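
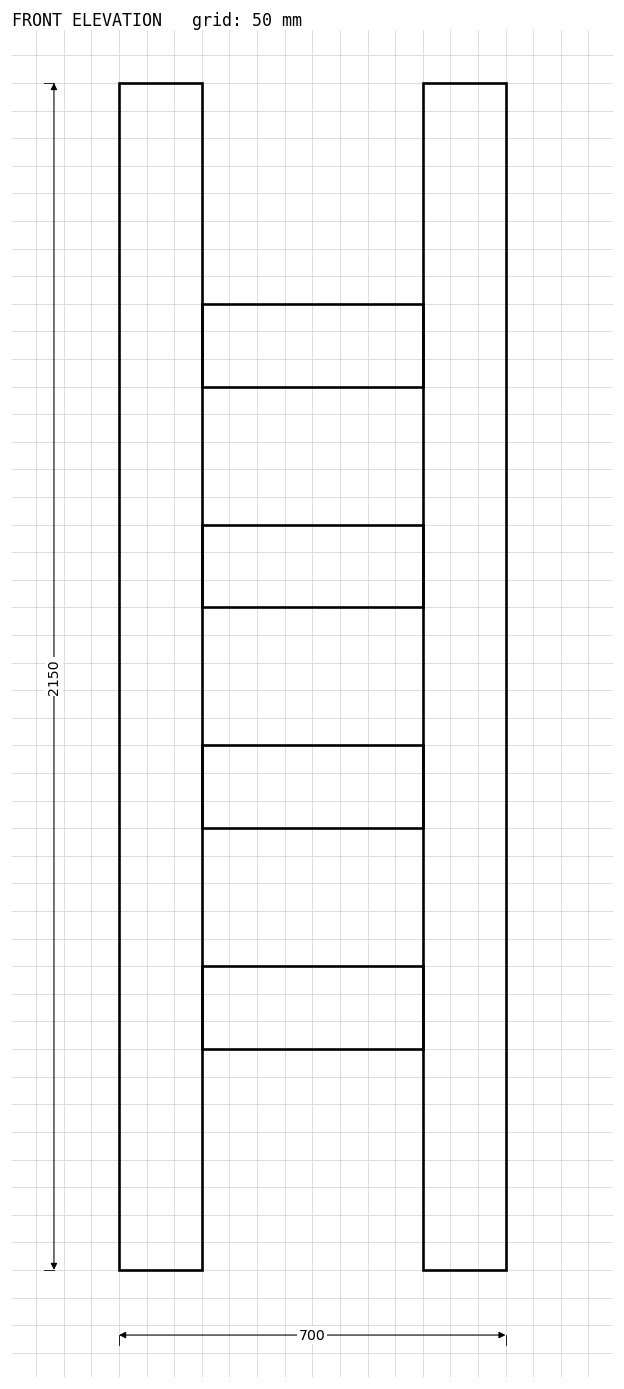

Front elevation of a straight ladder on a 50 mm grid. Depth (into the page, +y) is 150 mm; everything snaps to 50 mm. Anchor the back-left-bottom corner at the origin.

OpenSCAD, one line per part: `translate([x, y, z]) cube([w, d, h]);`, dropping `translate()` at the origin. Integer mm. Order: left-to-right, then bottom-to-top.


cube([150, 150, 2150]);
translate([150, 0, 400]) cube([400, 150, 150]);
translate([150, 0, 800]) cube([400, 150, 150]);
translate([150, 0, 1200]) cube([400, 150, 150]);
translate([150, 0, 1600]) cube([400, 150, 150]);
translate([550, 0, 0]) cube([150, 150, 2150]);


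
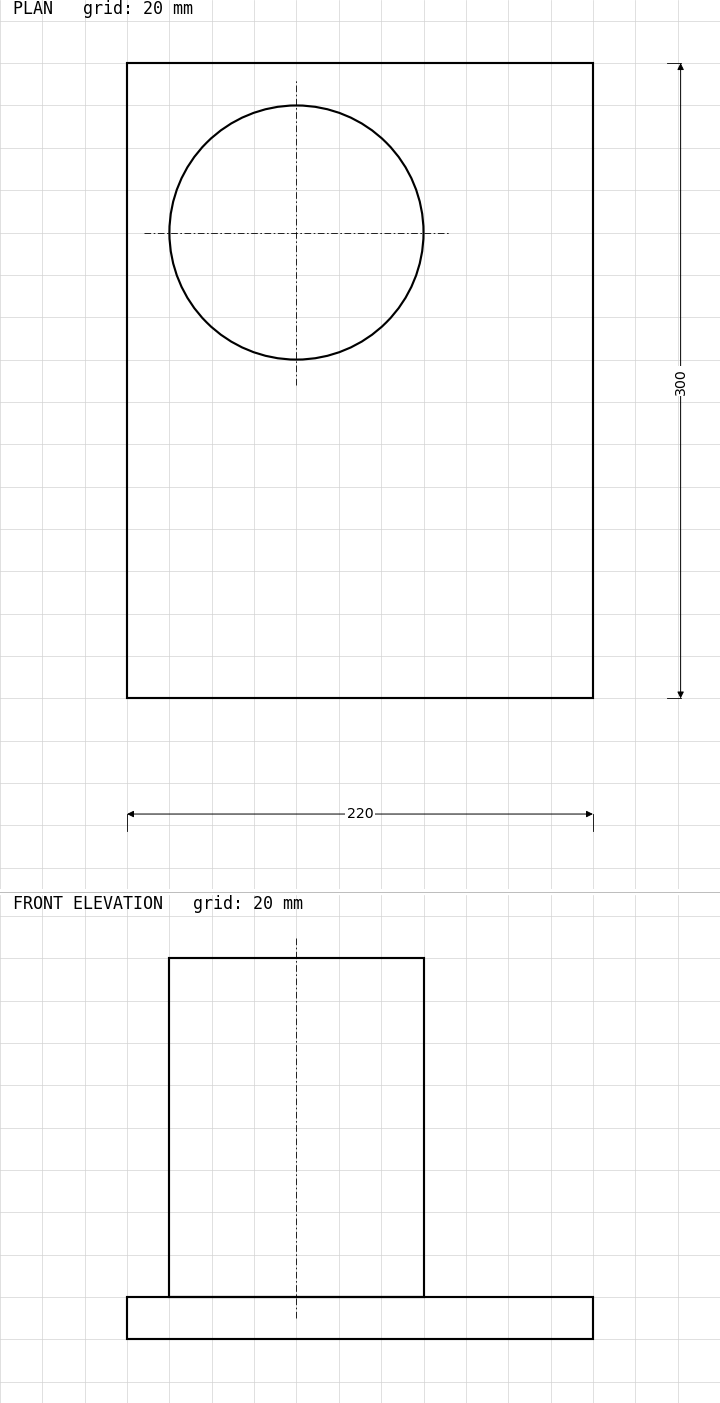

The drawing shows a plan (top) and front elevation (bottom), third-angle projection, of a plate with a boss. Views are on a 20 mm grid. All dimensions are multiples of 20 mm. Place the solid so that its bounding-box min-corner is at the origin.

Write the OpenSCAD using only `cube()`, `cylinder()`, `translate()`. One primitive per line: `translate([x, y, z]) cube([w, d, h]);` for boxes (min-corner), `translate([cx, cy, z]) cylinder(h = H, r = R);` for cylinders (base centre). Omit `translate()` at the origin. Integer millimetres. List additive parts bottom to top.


cube([220, 300, 20]);
translate([80, 220, 20]) cylinder(h = 160, r = 60);


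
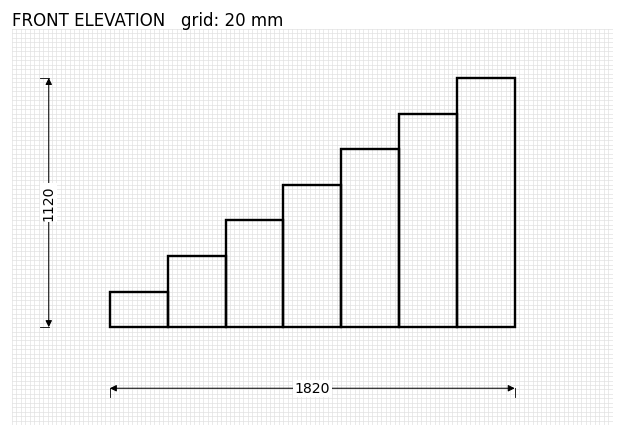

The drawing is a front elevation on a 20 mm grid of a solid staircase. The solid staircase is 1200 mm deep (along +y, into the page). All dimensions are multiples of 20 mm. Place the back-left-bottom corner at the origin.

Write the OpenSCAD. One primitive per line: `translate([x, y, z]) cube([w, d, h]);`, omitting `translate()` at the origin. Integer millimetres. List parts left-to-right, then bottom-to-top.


cube([260, 1200, 160]);
translate([260, 0, 0]) cube([260, 1200, 320]);
translate([520, 0, 0]) cube([260, 1200, 480]);
translate([780, 0, 0]) cube([260, 1200, 640]);
translate([1040, 0, 0]) cube([260, 1200, 800]);
translate([1300, 0, 0]) cube([260, 1200, 960]);
translate([1560, 0, 0]) cube([260, 1200, 1120]);


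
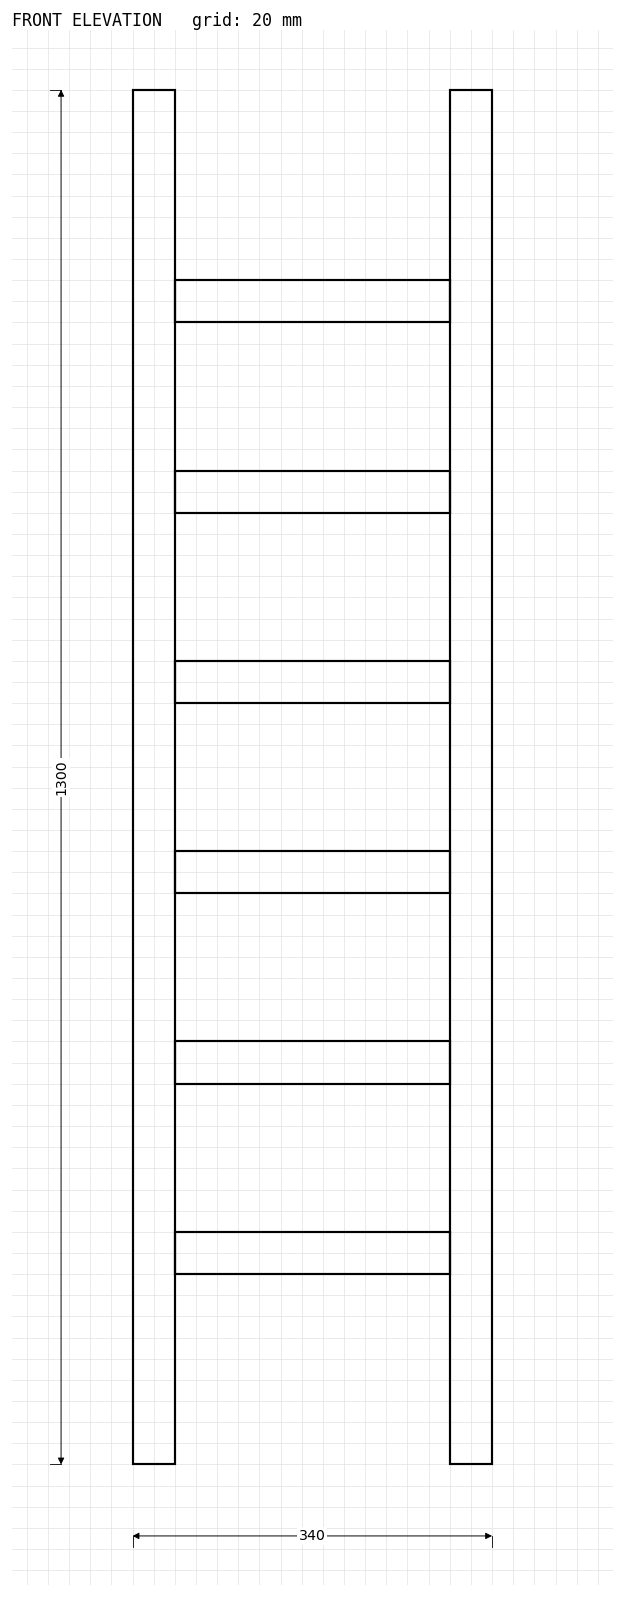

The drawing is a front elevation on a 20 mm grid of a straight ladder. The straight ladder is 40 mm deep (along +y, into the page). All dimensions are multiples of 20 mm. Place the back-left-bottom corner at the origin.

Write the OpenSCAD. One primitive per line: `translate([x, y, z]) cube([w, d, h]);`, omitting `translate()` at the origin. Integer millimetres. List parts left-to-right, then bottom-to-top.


cube([40, 40, 1300]);
translate([40, 0, 180]) cube([260, 40, 40]);
translate([40, 0, 360]) cube([260, 40, 40]);
translate([40, 0, 540]) cube([260, 40, 40]);
translate([40, 0, 720]) cube([260, 40, 40]);
translate([40, 0, 900]) cube([260, 40, 40]);
translate([40, 0, 1080]) cube([260, 40, 40]);
translate([300, 0, 0]) cube([40, 40, 1300]);


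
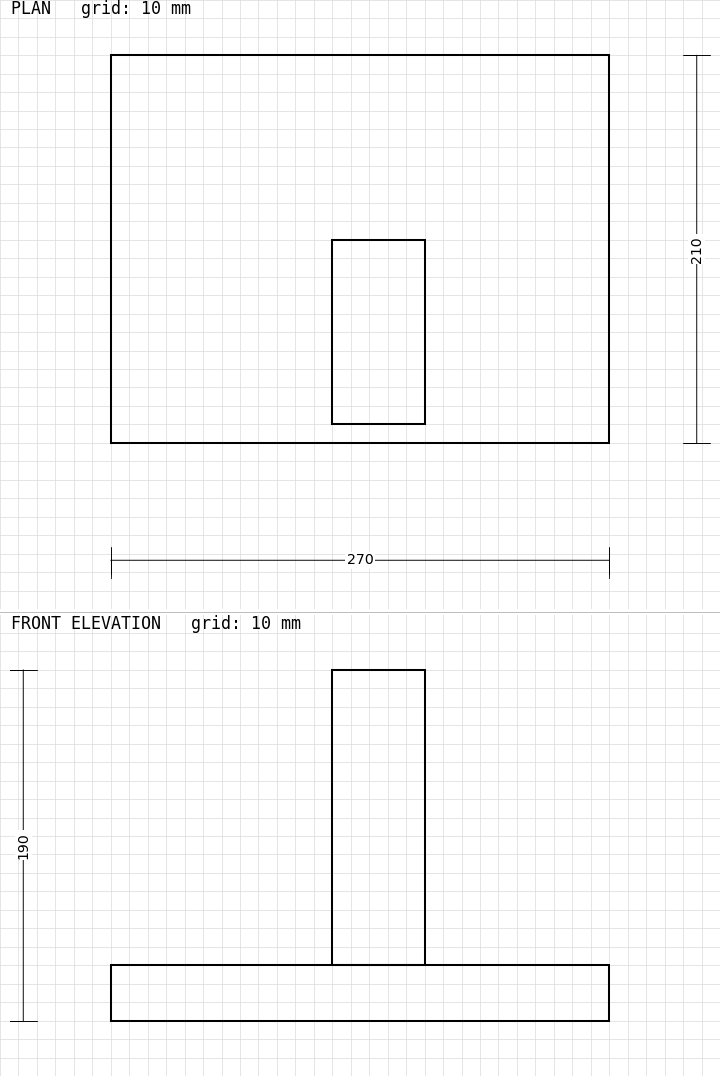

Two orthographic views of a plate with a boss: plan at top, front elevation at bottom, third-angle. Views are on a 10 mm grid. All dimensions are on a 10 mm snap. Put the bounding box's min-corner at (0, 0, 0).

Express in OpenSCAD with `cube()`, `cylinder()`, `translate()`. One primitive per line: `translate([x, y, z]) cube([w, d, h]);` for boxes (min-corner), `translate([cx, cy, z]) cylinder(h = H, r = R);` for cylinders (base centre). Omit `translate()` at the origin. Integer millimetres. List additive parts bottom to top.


cube([270, 210, 30]);
translate([120, 10, 30]) cube([50, 100, 160]);


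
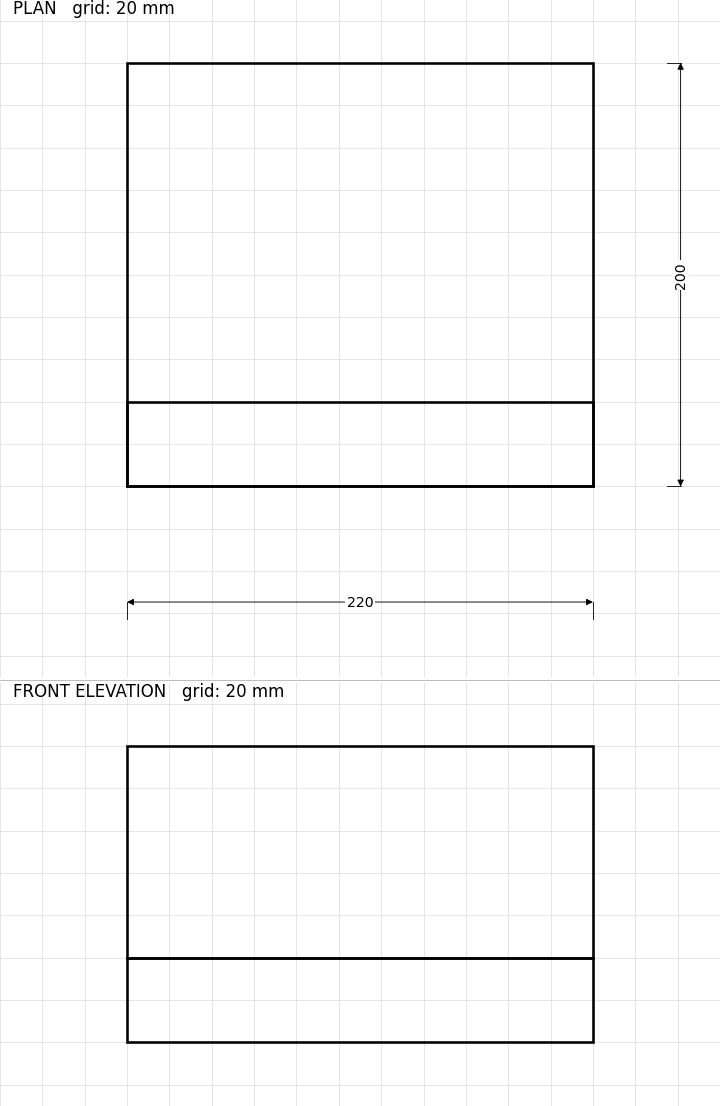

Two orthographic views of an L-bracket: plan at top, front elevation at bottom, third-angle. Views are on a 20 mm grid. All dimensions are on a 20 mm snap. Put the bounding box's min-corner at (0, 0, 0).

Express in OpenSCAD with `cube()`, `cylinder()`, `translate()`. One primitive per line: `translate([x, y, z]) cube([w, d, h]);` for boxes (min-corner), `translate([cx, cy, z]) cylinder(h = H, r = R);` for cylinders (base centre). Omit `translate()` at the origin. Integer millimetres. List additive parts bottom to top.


cube([220, 200, 40]);
translate([0, 0, 40]) cube([220, 40, 100]);


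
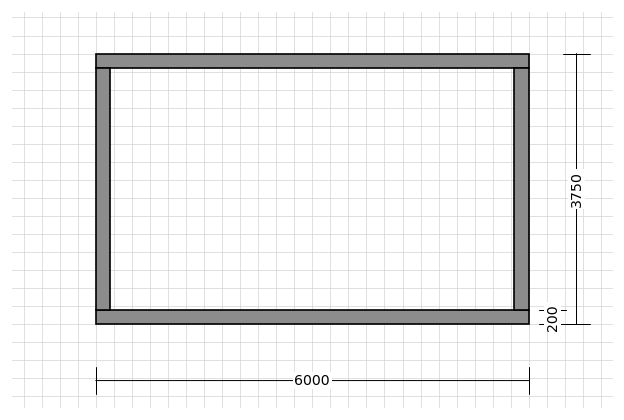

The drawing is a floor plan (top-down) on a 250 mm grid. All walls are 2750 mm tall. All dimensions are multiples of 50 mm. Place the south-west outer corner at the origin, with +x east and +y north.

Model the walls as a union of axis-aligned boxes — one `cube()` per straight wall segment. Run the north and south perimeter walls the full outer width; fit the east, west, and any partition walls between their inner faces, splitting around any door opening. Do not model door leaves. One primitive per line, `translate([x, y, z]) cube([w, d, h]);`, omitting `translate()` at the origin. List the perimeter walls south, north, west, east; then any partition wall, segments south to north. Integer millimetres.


cube([6000, 200, 2750]);
translate([0, 3550, 0]) cube([6000, 200, 2750]);
translate([0, 200, 0]) cube([200, 3350, 2750]);
translate([5800, 200, 0]) cube([200, 3350, 2750]);


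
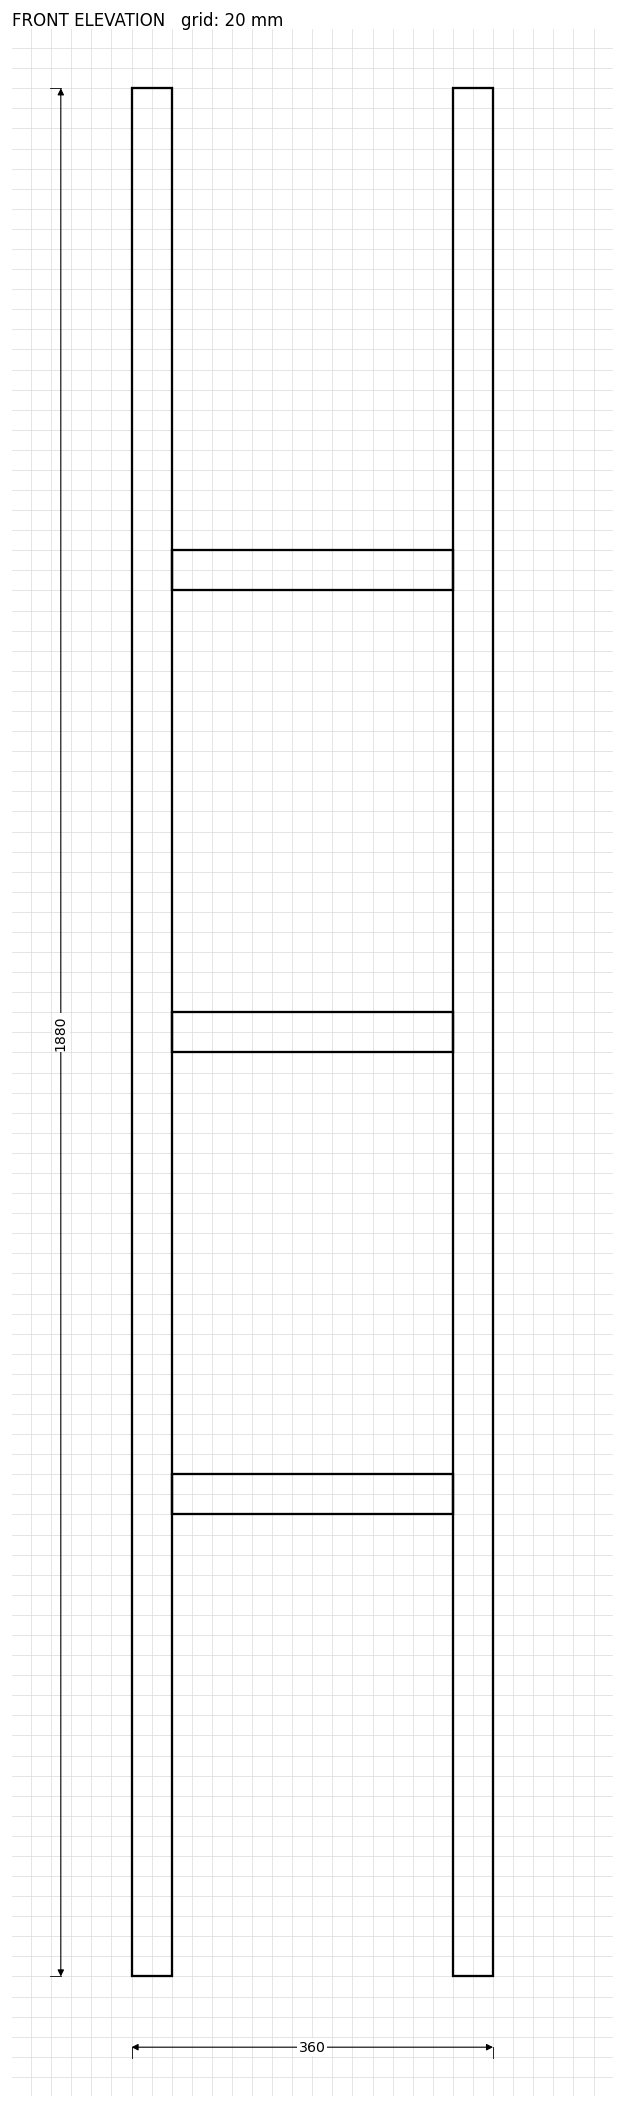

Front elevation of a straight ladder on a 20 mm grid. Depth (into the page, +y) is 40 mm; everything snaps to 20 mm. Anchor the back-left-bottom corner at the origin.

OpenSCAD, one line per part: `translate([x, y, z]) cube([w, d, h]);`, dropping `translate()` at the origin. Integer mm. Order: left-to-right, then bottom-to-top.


cube([40, 40, 1880]);
translate([40, 0, 460]) cube([280, 40, 40]);
translate([40, 0, 920]) cube([280, 40, 40]);
translate([40, 0, 1380]) cube([280, 40, 40]);
translate([320, 0, 0]) cube([40, 40, 1880]);


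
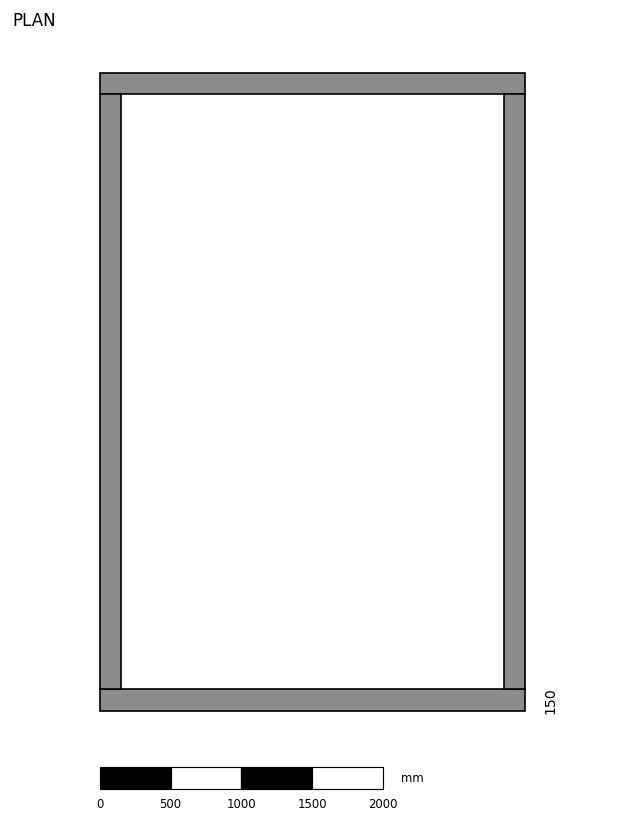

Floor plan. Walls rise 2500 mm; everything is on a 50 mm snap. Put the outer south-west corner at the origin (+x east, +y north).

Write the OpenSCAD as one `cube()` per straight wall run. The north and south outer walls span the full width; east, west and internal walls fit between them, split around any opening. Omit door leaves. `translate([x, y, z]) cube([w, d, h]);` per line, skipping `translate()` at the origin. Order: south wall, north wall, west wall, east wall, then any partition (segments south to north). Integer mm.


cube([3000, 150, 2500]);
translate([0, 4350, 0]) cube([3000, 150, 2500]);
translate([0, 150, 0]) cube([150, 4200, 2500]);
translate([2850, 150, 0]) cube([150, 4200, 2500]);


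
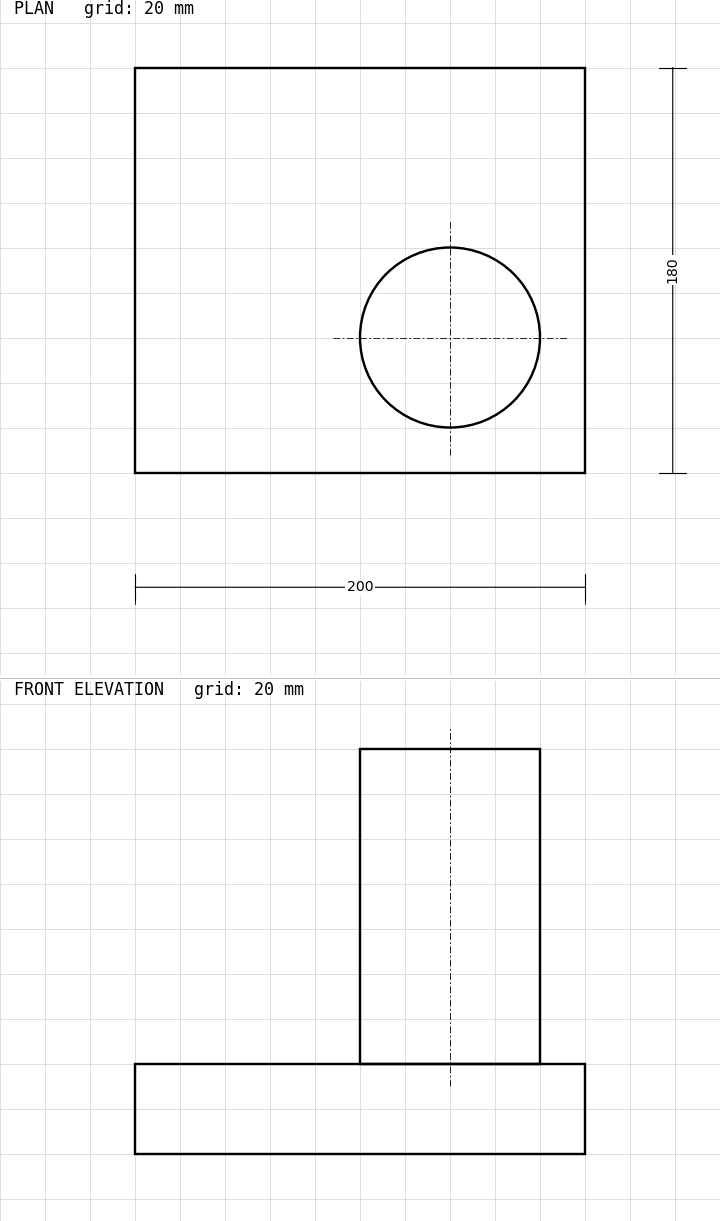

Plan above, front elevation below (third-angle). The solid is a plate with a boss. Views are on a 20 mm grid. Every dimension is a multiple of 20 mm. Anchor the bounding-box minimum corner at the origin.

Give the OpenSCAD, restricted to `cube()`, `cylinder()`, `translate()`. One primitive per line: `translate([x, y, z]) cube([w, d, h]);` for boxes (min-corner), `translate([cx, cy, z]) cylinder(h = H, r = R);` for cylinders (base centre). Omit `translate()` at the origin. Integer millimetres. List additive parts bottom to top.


cube([200, 180, 40]);
translate([140, 60, 40]) cylinder(h = 140, r = 40);


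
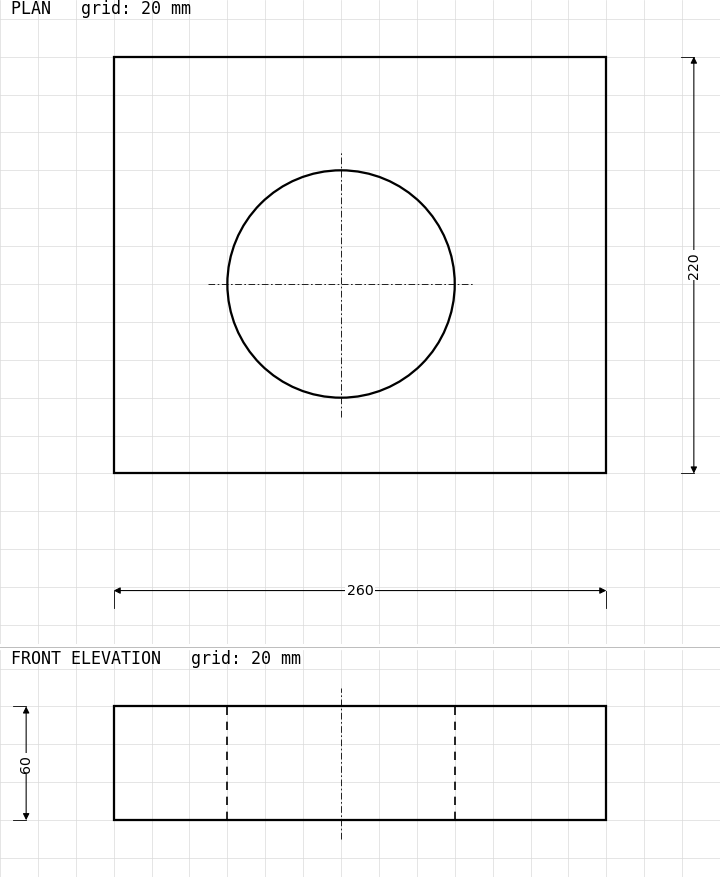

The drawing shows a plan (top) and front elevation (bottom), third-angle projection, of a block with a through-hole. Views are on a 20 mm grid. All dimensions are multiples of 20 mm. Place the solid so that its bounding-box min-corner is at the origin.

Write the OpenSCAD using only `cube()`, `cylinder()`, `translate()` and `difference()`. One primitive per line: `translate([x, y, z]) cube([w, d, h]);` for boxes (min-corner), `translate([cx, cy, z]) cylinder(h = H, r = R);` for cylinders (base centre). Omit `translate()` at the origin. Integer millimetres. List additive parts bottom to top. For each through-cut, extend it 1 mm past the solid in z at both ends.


difference() {
  cube([260, 220, 60]);
  translate([120, 100, -1]) cylinder(h = 62, r = 60);
}


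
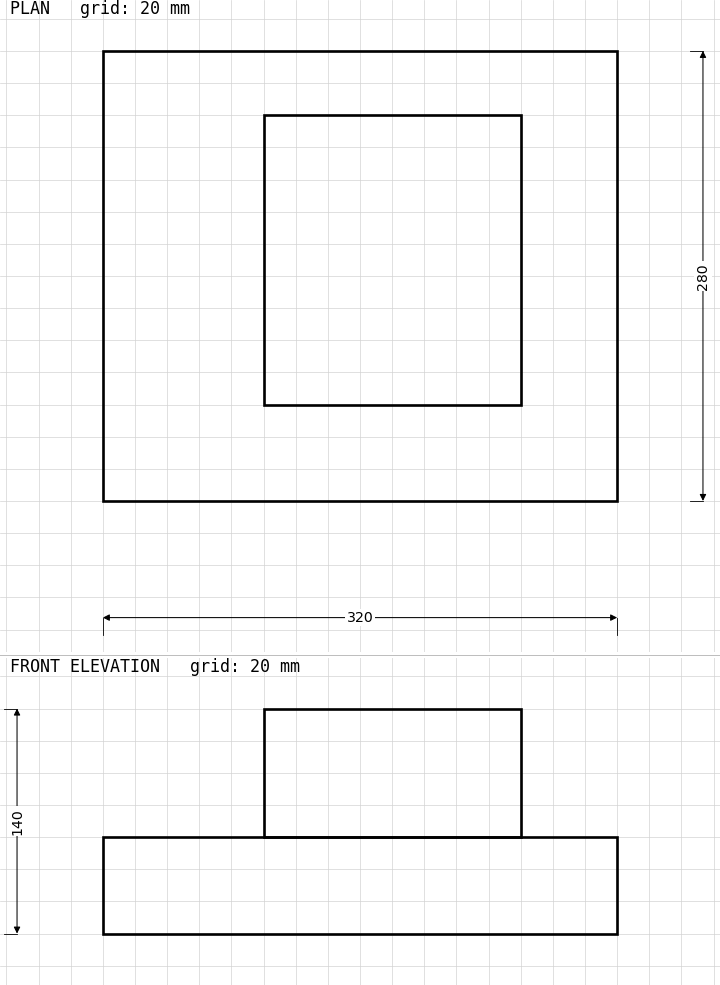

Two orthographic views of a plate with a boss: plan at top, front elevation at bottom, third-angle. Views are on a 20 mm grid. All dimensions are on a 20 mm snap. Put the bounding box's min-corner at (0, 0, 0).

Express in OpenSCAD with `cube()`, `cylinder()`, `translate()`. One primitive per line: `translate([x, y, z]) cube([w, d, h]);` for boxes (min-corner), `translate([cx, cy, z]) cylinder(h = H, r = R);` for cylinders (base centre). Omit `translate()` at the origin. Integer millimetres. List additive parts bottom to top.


cube([320, 280, 60]);
translate([100, 60, 60]) cube([160, 180, 80]);


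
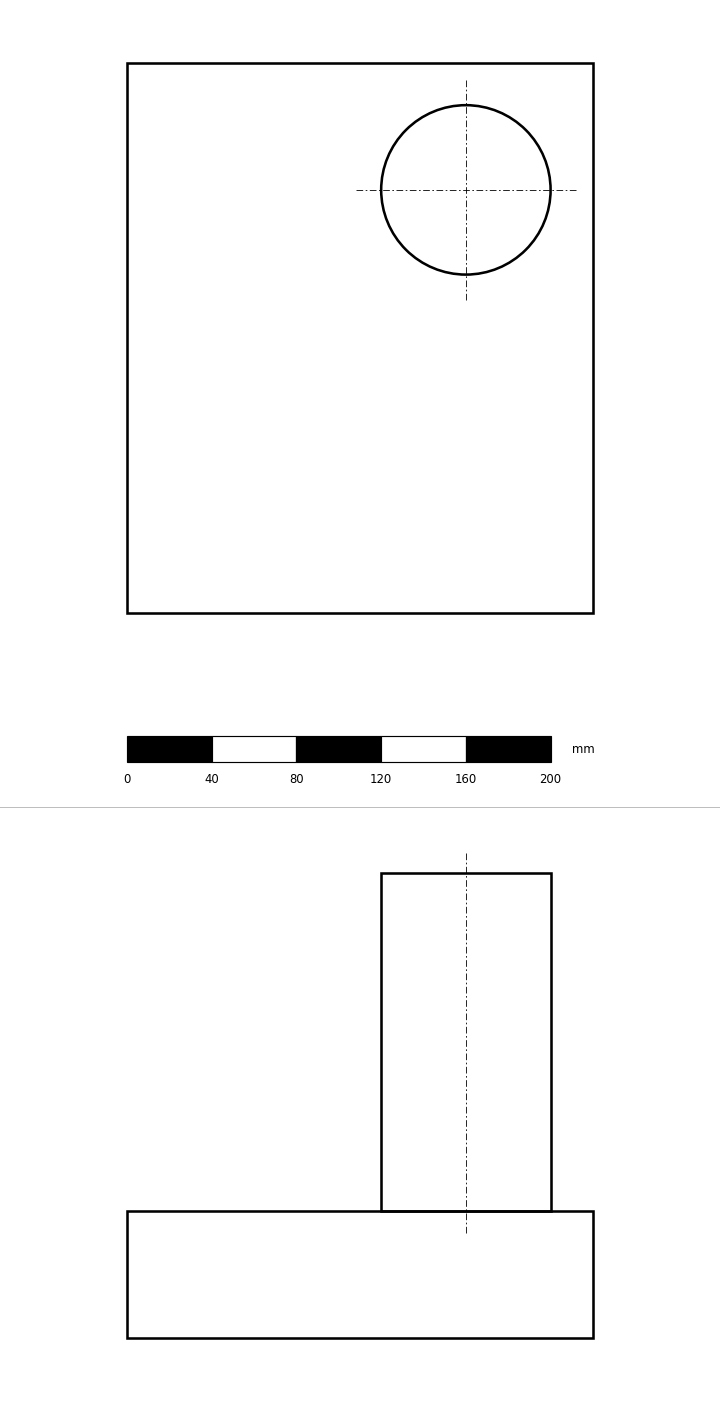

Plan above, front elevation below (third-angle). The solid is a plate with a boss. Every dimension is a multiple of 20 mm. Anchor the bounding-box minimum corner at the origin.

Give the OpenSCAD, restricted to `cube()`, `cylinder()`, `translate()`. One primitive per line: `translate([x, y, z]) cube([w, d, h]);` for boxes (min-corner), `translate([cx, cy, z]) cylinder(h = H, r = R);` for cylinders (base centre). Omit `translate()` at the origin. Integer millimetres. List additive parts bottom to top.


cube([220, 260, 60]);
translate([160, 200, 60]) cylinder(h = 160, r = 40);


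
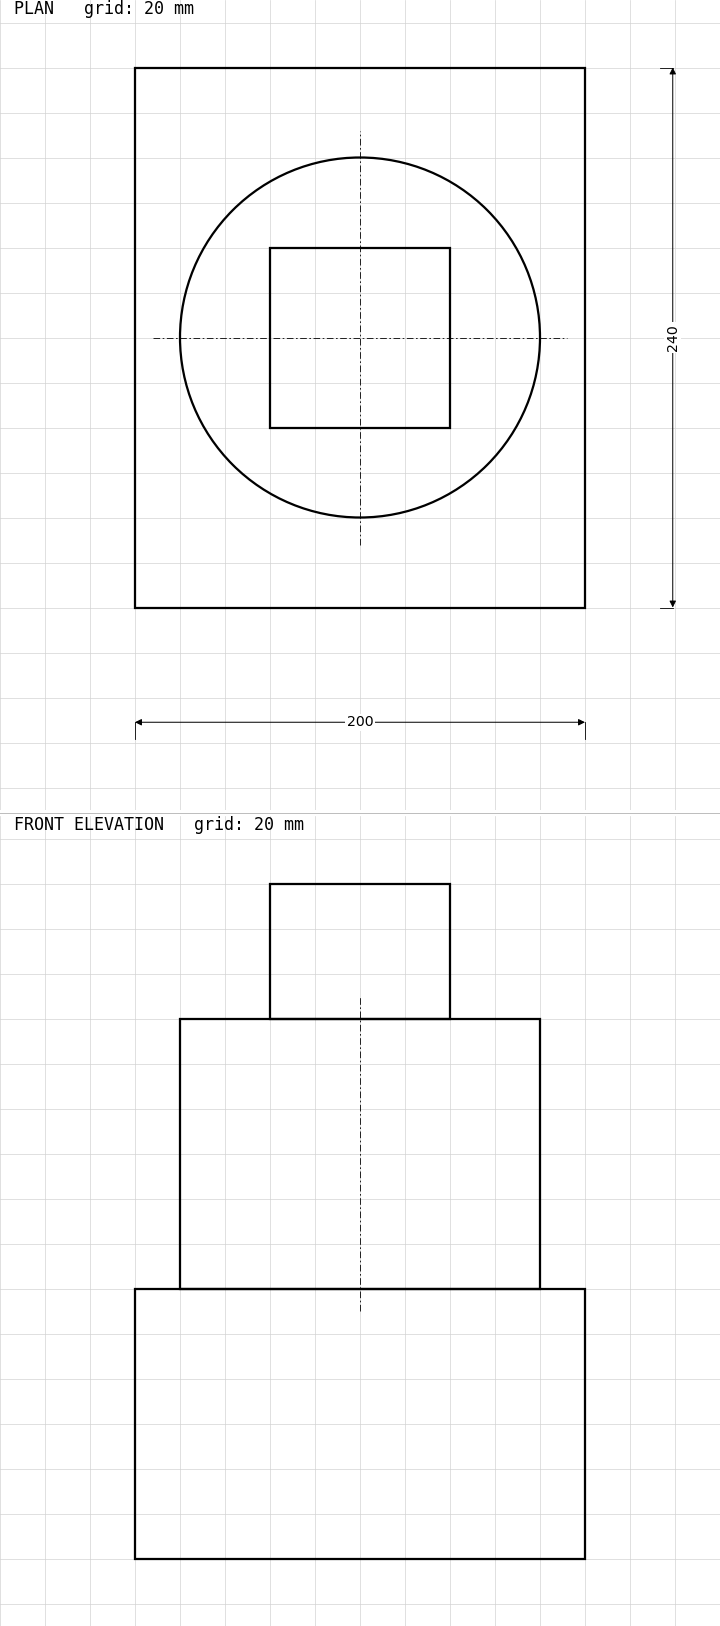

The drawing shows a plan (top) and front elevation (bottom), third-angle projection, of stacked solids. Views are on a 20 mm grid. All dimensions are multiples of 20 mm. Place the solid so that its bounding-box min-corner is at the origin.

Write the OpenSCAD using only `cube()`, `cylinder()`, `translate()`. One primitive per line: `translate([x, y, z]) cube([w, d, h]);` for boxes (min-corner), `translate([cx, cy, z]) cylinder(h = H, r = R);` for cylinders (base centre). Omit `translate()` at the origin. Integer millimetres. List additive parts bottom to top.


cube([200, 240, 120]);
translate([100, 120, 120]) cylinder(h = 120, r = 80);
translate([60, 80, 240]) cube([80, 80, 60]);


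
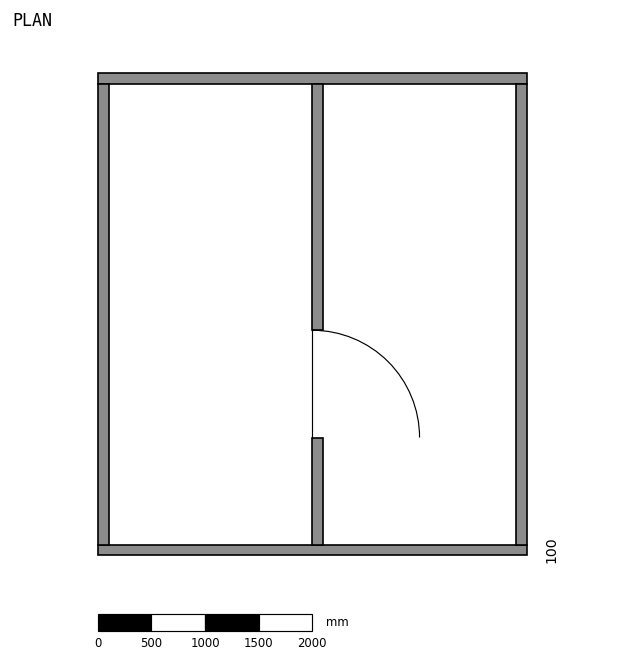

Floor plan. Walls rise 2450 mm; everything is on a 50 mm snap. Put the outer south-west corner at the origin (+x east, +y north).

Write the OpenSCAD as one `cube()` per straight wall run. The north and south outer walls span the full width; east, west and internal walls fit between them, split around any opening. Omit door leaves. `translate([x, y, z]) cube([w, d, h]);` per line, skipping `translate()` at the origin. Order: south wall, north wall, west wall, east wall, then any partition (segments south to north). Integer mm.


cube([4000, 100, 2450]);
translate([0, 4400, 0]) cube([4000, 100, 2450]);
translate([0, 100, 0]) cube([100, 4300, 2450]);
translate([3900, 100, 0]) cube([100, 4300, 2450]);
translate([2000, 100, 0]) cube([100, 1000, 2450]);
translate([2000, 2100, 0]) cube([100, 2300, 2450]);


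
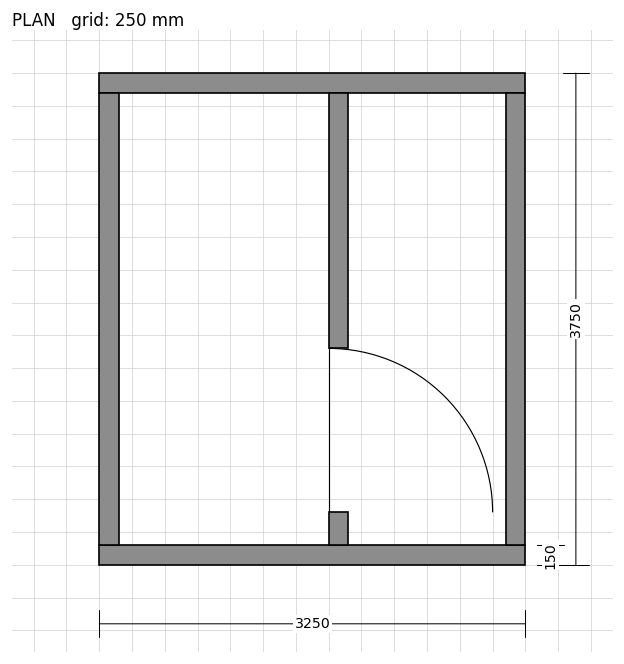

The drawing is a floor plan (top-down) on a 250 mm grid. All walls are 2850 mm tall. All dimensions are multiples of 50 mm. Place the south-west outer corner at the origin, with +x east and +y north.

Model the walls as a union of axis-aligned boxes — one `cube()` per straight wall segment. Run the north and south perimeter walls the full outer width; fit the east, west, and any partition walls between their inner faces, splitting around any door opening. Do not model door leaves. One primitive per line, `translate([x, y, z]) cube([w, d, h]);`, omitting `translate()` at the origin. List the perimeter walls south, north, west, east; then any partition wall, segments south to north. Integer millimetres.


cube([3250, 150, 2850]);
translate([0, 3600, 0]) cube([3250, 150, 2850]);
translate([0, 150, 0]) cube([150, 3450, 2850]);
translate([3100, 150, 0]) cube([150, 3450, 2850]);
translate([1750, 150, 0]) cube([150, 250, 2850]);
translate([1750, 1650, 0]) cube([150, 1950, 2850]);


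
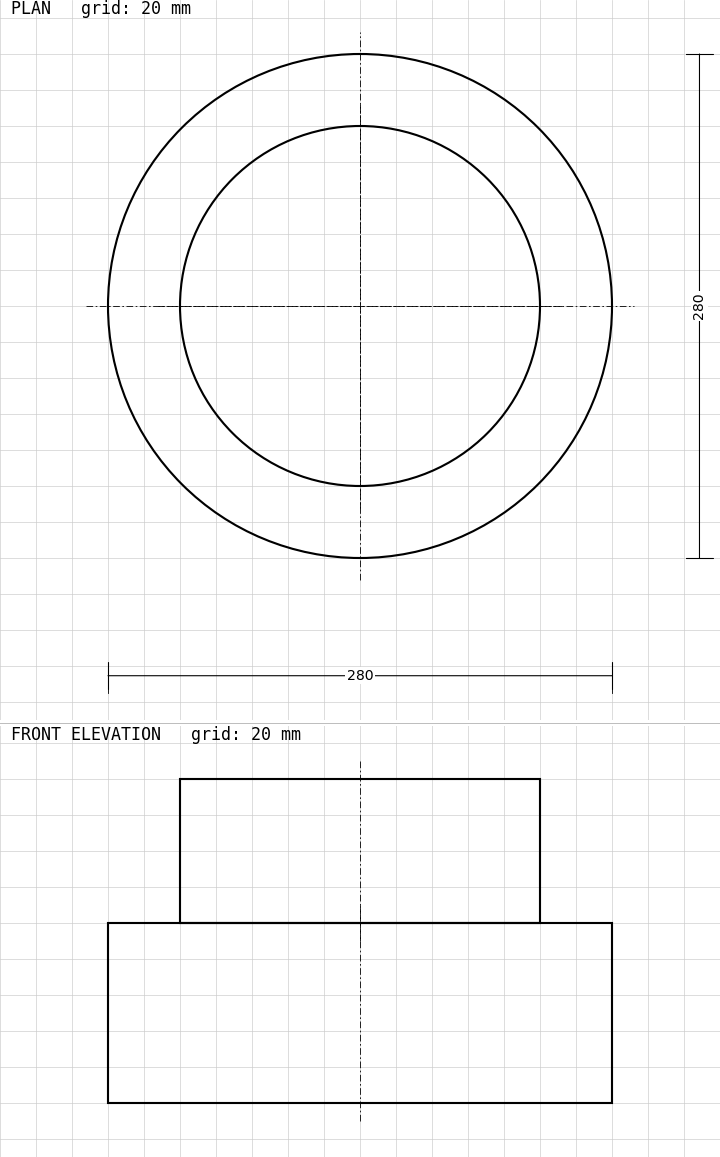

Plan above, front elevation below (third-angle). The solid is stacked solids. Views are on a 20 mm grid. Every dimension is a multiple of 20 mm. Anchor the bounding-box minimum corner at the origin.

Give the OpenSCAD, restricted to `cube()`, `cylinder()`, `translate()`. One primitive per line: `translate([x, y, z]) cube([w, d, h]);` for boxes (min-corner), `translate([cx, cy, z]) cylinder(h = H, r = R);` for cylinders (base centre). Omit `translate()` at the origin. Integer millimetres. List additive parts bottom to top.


translate([140, 140, 0]) cylinder(h = 100, r = 140);
translate([140, 140, 100]) cylinder(h = 80, r = 100);


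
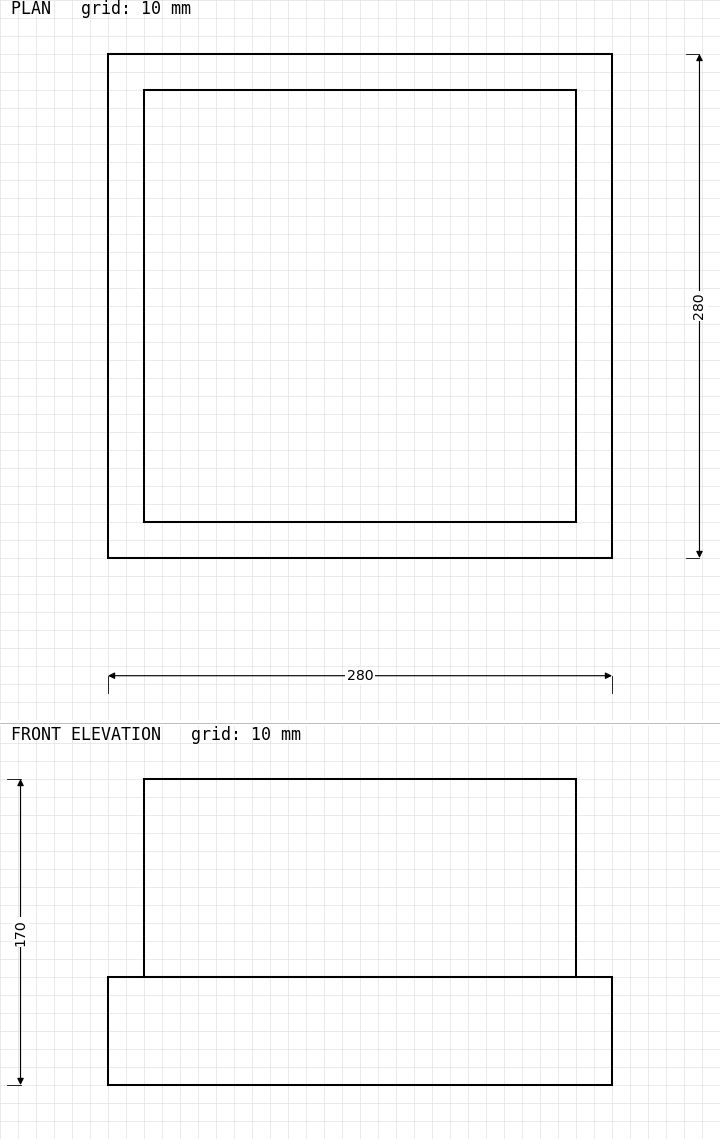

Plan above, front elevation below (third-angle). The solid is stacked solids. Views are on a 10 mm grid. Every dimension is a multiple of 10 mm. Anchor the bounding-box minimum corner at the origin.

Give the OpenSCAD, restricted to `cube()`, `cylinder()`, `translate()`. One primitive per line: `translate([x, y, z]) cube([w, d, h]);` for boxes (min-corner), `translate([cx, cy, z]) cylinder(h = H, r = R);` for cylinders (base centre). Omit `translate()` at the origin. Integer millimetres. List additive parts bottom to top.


cube([280, 280, 60]);
translate([20, 20, 60]) cube([240, 240, 110]);


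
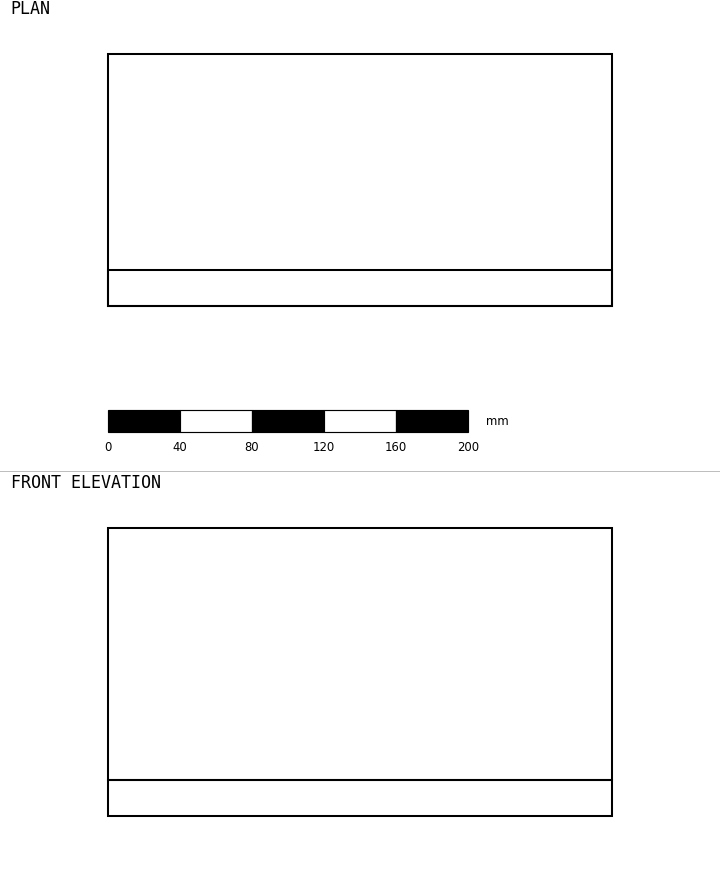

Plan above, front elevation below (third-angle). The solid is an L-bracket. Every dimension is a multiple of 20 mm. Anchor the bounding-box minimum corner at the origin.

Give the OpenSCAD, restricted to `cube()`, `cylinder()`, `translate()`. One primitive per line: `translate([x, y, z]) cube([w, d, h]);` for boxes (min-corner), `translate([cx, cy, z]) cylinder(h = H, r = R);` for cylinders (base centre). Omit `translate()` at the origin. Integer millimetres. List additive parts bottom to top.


cube([280, 140, 20]);
translate([0, 0, 20]) cube([280, 20, 140]);


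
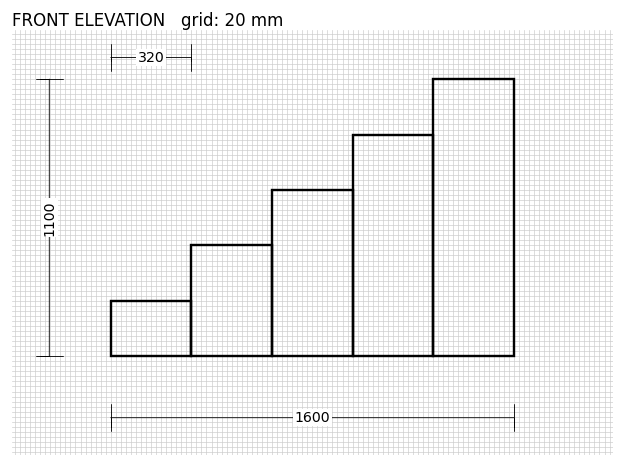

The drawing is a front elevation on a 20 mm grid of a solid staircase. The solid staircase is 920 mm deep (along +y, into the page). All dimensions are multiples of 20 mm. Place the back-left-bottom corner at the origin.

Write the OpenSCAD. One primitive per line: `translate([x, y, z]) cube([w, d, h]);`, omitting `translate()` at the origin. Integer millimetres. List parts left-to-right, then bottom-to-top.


cube([320, 920, 220]);
translate([320, 0, 0]) cube([320, 920, 440]);
translate([640, 0, 0]) cube([320, 920, 660]);
translate([960, 0, 0]) cube([320, 920, 880]);
translate([1280, 0, 0]) cube([320, 920, 1100]);


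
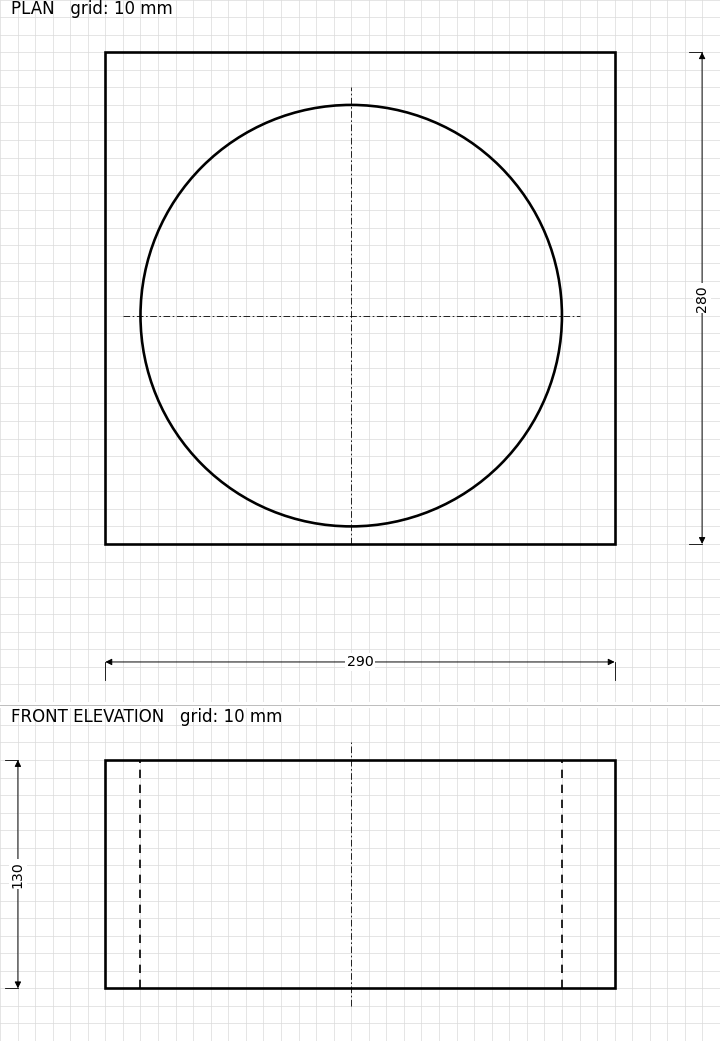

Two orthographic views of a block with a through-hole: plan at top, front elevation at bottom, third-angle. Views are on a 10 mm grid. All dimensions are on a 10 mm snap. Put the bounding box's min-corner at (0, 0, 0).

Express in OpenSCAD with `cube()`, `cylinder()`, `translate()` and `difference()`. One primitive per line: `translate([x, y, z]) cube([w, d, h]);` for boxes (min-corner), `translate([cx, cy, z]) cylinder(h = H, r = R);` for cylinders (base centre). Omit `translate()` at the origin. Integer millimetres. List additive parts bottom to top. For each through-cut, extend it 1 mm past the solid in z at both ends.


difference() {
  cube([290, 280, 130]);
  translate([140, 130, -1]) cylinder(h = 132, r = 120);
}


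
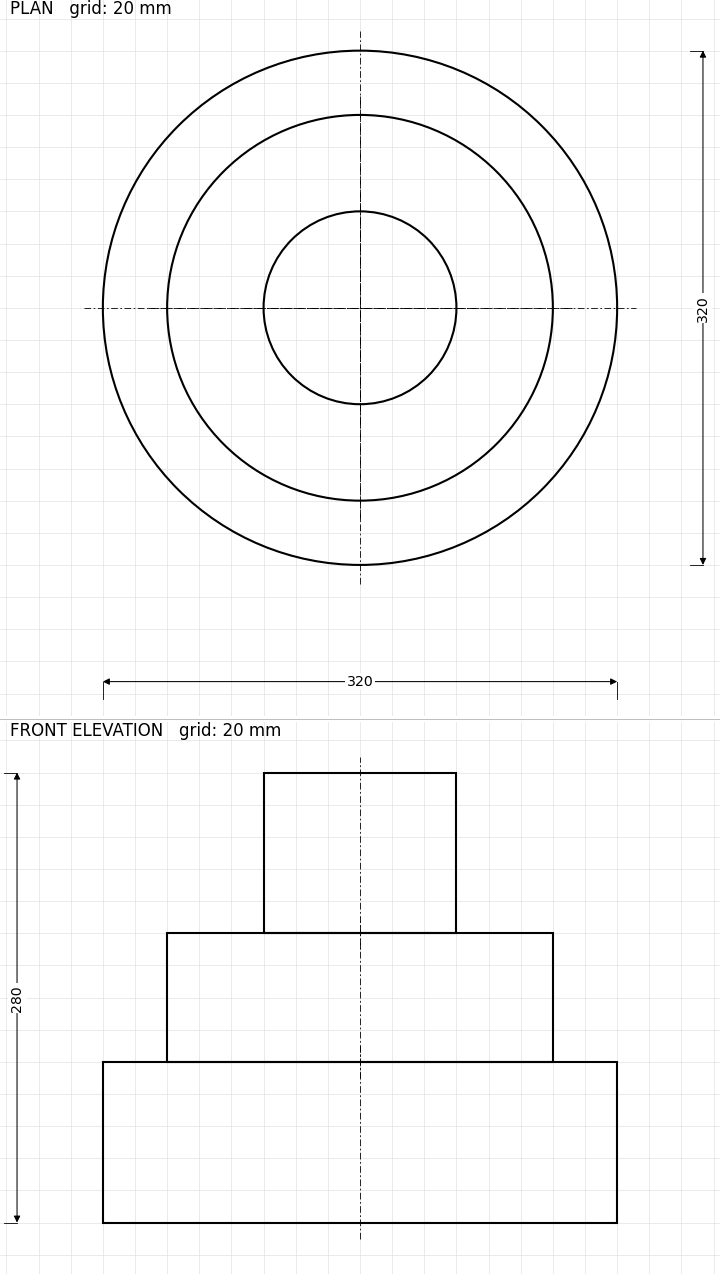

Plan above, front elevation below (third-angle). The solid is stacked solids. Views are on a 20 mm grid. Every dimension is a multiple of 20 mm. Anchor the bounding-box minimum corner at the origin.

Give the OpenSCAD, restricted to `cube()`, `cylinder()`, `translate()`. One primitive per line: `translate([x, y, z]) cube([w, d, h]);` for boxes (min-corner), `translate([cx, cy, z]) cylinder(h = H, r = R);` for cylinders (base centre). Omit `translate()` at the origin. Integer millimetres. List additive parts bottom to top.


translate([160, 160, 0]) cylinder(h = 100, r = 160);
translate([160, 160, 100]) cylinder(h = 80, r = 120);
translate([160, 160, 180]) cylinder(h = 100, r = 60);


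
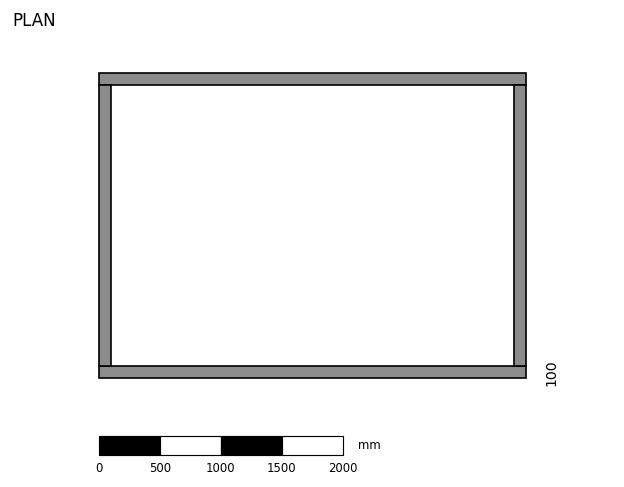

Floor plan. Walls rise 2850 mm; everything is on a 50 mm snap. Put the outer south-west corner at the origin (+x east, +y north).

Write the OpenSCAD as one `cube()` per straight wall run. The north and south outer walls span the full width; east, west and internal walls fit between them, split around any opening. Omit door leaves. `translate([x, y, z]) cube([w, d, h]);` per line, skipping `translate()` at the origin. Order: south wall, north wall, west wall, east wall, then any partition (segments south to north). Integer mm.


cube([3500, 100, 2850]);
translate([0, 2400, 0]) cube([3500, 100, 2850]);
translate([0, 100, 0]) cube([100, 2300, 2850]);
translate([3400, 100, 0]) cube([100, 2300, 2850]);


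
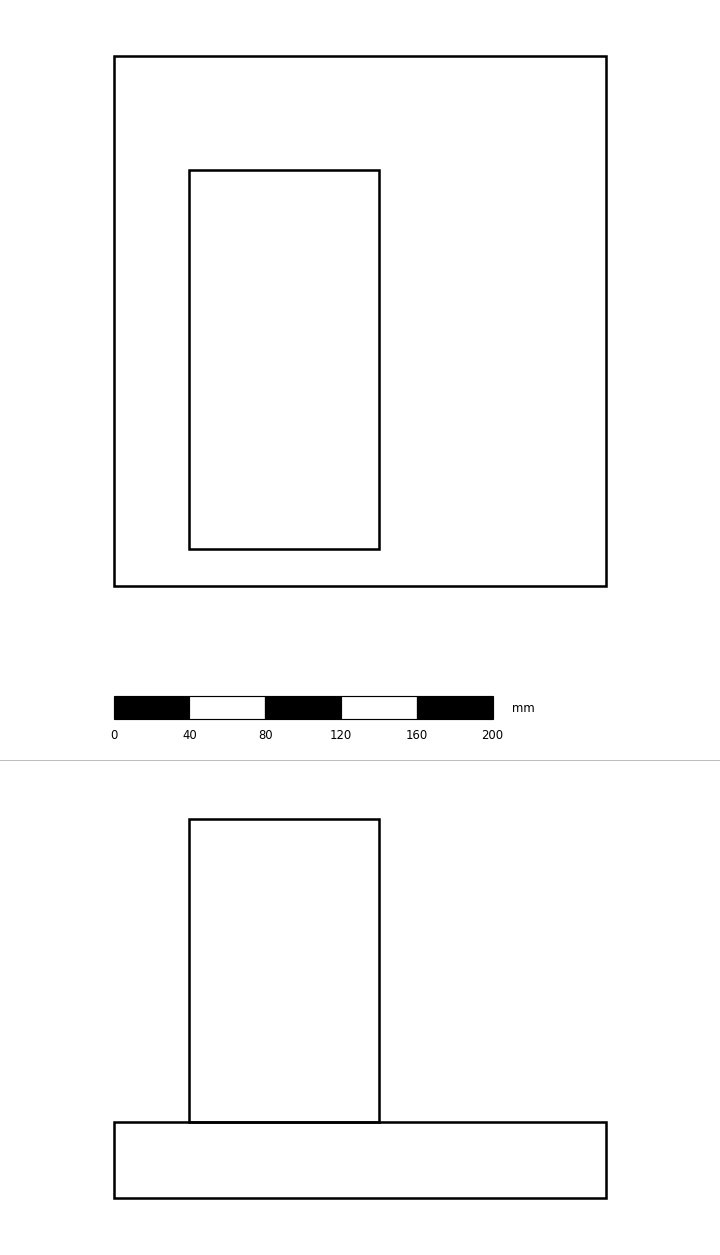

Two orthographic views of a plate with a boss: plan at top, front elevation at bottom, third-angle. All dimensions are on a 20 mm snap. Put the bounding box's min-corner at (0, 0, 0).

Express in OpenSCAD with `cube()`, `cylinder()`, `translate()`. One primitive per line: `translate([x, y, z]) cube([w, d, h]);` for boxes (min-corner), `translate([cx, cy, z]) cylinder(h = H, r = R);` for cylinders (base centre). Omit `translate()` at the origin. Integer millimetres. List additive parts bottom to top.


cube([260, 280, 40]);
translate([40, 20, 40]) cube([100, 200, 160]);


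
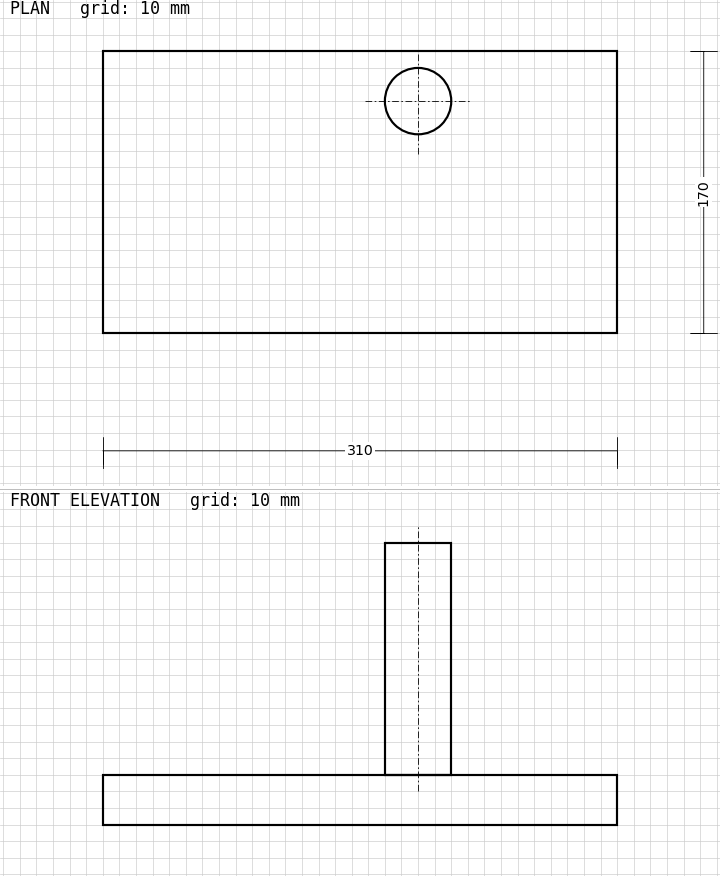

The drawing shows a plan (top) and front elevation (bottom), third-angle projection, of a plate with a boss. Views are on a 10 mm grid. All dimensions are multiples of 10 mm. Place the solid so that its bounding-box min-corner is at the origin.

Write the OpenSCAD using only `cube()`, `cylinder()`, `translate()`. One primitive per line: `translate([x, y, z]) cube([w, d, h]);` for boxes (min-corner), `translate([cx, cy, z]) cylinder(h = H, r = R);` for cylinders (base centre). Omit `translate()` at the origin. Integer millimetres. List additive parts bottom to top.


cube([310, 170, 30]);
translate([190, 140, 30]) cylinder(h = 140, r = 20);


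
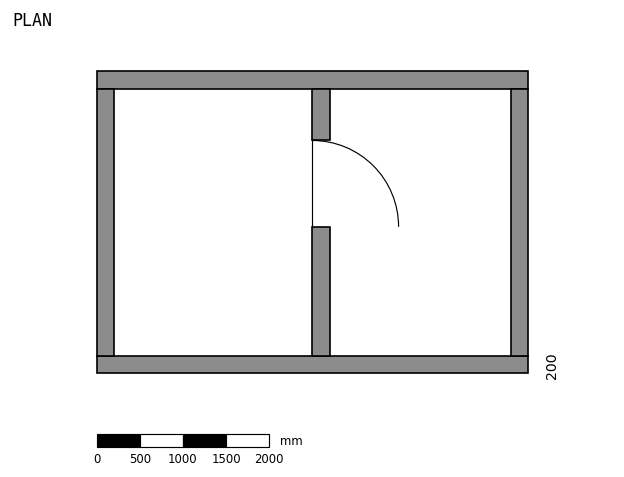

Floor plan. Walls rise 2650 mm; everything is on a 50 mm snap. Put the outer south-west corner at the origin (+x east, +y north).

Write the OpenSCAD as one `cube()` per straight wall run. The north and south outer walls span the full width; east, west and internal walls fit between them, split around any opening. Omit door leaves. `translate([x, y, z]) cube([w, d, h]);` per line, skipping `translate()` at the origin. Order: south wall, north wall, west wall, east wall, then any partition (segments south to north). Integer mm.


cube([5000, 200, 2650]);
translate([0, 3300, 0]) cube([5000, 200, 2650]);
translate([0, 200, 0]) cube([200, 3100, 2650]);
translate([4800, 200, 0]) cube([200, 3100, 2650]);
translate([2500, 200, 0]) cube([200, 1500, 2650]);
translate([2500, 2700, 0]) cube([200, 600, 2650]);


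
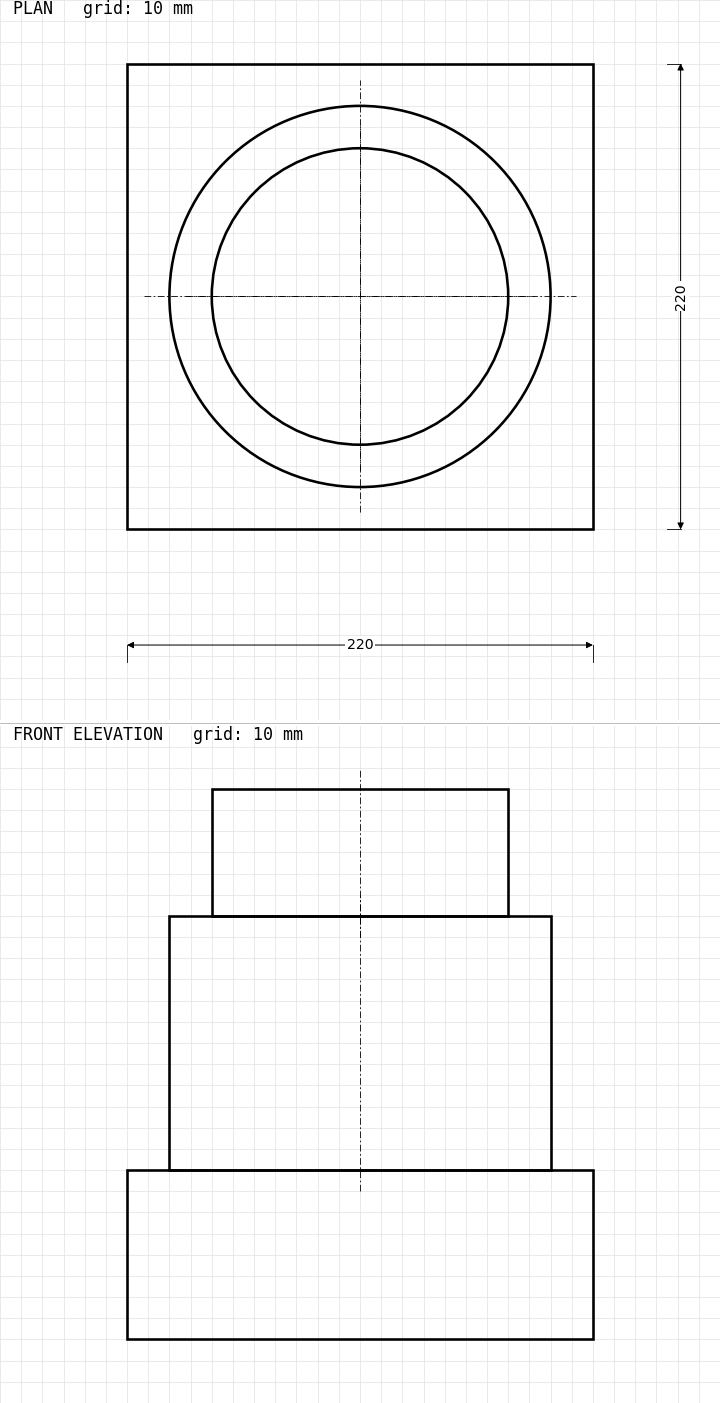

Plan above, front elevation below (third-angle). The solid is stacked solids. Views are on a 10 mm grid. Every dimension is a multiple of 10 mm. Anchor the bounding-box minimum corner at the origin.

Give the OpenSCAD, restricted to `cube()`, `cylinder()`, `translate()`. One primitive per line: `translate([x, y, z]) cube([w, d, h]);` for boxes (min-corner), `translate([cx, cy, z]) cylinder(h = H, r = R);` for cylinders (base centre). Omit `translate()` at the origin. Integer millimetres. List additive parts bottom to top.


cube([220, 220, 80]);
translate([110, 110, 80]) cylinder(h = 120, r = 90);
translate([110, 110, 200]) cylinder(h = 60, r = 70);


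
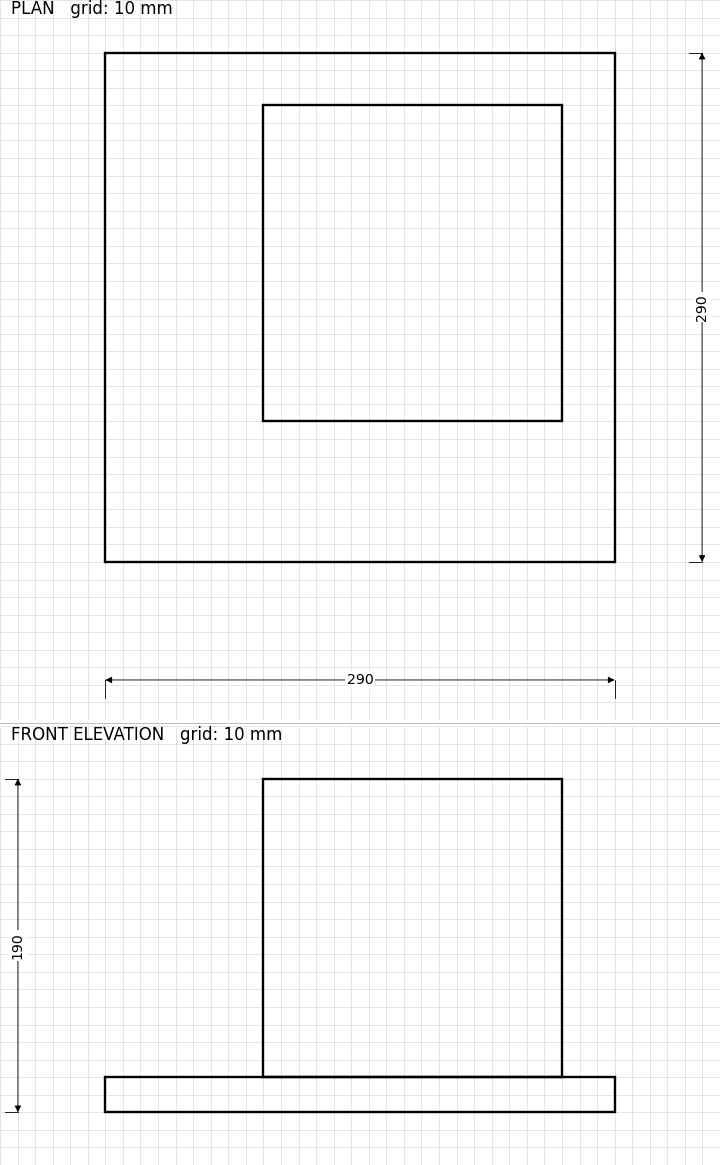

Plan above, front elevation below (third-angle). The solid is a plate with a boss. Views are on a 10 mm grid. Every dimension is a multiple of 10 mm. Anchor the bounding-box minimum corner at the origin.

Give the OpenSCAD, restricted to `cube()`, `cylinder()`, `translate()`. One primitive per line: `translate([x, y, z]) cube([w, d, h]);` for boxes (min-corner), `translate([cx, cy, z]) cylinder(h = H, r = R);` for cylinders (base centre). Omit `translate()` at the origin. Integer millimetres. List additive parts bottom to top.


cube([290, 290, 20]);
translate([90, 80, 20]) cube([170, 180, 170]);


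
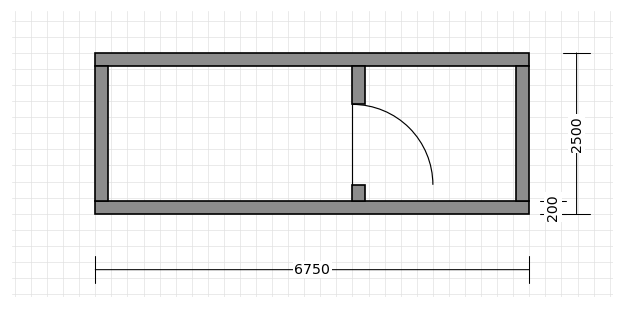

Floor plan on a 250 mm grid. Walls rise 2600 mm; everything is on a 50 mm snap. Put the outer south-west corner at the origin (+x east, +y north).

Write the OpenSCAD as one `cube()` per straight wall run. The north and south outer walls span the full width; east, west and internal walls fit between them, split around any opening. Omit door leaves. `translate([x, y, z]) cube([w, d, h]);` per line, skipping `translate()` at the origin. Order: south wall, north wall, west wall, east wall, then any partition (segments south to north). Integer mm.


cube([6750, 200, 2600]);
translate([0, 2300, 0]) cube([6750, 200, 2600]);
translate([0, 200, 0]) cube([200, 2100, 2600]);
translate([6550, 200, 0]) cube([200, 2100, 2600]);
translate([4000, 200, 0]) cube([200, 250, 2600]);
translate([4000, 1700, 0]) cube([200, 600, 2600]);


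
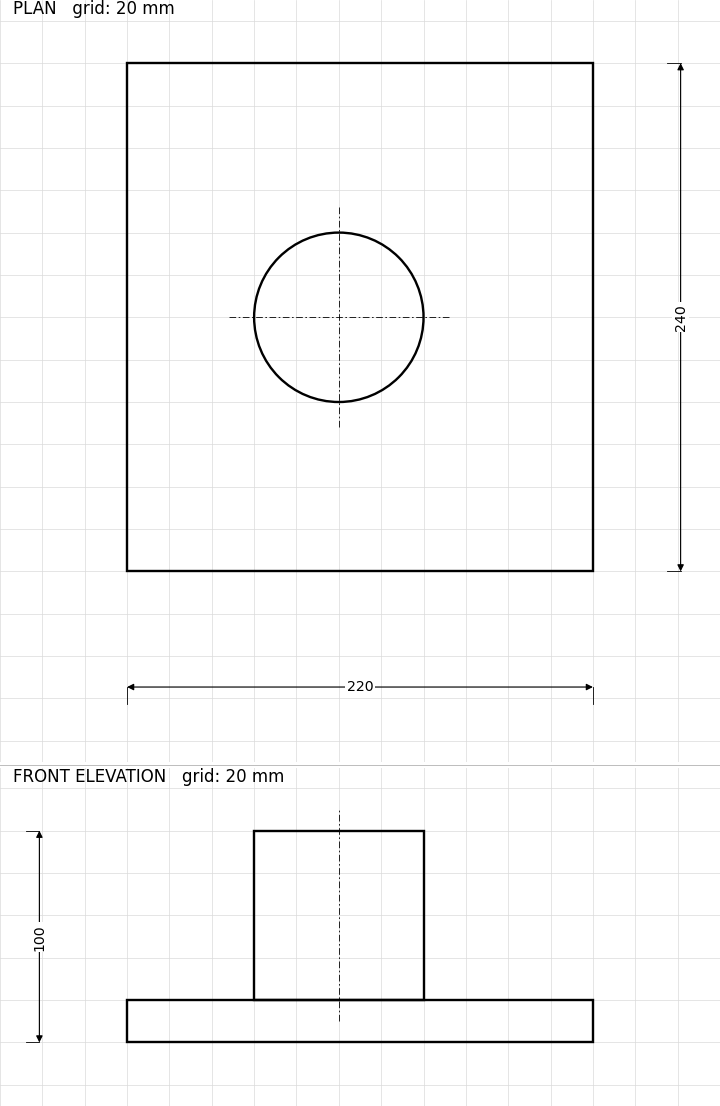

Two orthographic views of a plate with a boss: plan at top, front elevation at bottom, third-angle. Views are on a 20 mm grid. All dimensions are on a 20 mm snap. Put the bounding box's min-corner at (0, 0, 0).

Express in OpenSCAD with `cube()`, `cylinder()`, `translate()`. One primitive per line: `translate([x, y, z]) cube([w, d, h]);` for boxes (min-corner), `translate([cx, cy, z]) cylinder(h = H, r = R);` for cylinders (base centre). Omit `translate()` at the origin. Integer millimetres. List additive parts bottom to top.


cube([220, 240, 20]);
translate([100, 120, 20]) cylinder(h = 80, r = 40);


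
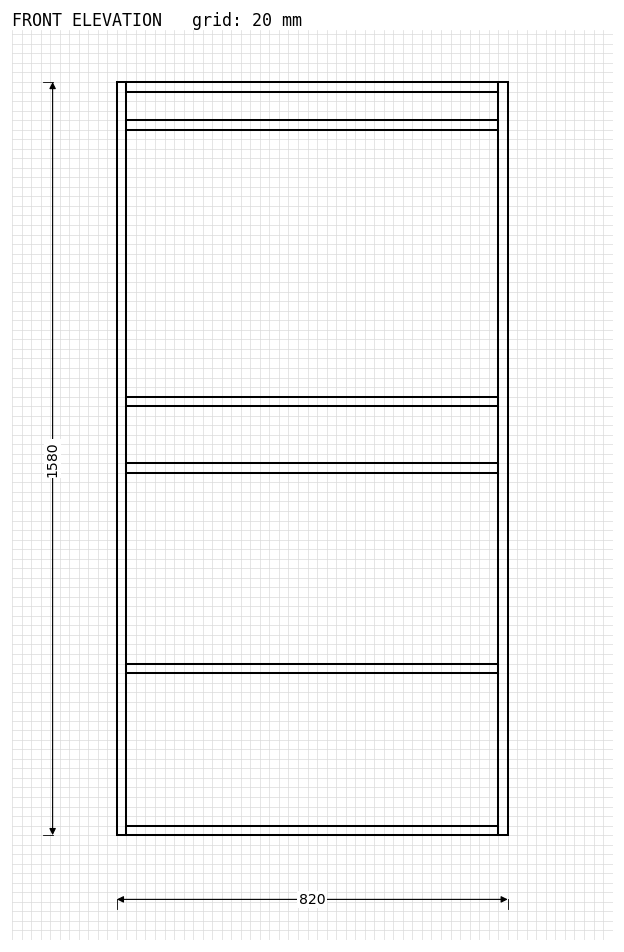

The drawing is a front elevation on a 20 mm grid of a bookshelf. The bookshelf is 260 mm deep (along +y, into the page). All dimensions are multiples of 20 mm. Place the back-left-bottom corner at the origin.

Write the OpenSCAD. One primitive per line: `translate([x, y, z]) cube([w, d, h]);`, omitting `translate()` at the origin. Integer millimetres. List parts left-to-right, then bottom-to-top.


cube([20, 260, 1580]);
translate([20, 0, 0]) cube([780, 260, 20]);
translate([20, 0, 340]) cube([780, 260, 20]);
translate([20, 0, 760]) cube([780, 260, 20]);
translate([20, 0, 900]) cube([780, 260, 20]);
translate([20, 0, 1480]) cube([780, 260, 20]);
translate([20, 0, 1560]) cube([780, 260, 20]);
translate([800, 0, 0]) cube([20, 260, 1580]);


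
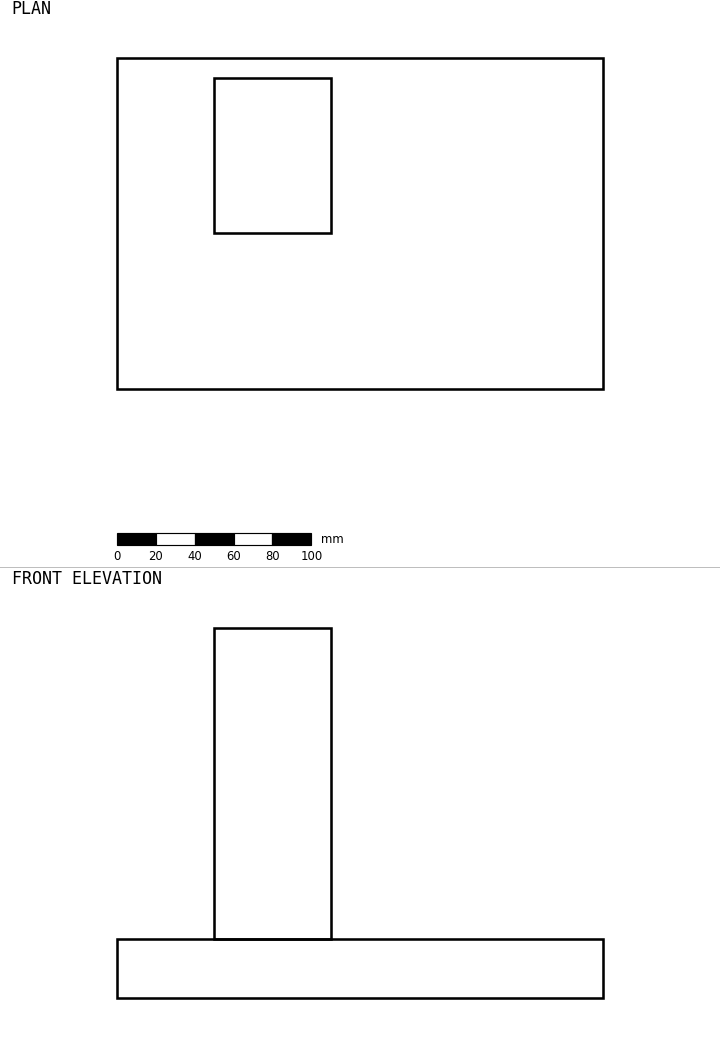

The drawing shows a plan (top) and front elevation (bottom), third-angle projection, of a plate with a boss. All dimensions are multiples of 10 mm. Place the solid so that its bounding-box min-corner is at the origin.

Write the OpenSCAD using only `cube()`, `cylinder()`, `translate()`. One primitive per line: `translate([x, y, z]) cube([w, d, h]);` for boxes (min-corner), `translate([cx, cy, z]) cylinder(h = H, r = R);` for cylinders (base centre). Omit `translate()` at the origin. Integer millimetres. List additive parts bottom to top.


cube([250, 170, 30]);
translate([50, 80, 30]) cube([60, 80, 160]);


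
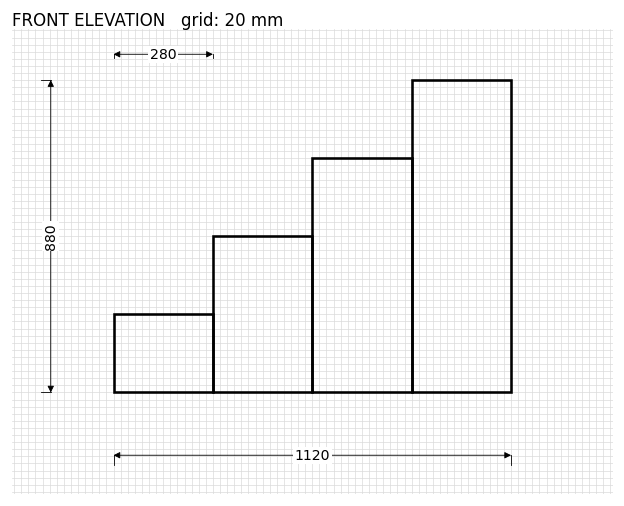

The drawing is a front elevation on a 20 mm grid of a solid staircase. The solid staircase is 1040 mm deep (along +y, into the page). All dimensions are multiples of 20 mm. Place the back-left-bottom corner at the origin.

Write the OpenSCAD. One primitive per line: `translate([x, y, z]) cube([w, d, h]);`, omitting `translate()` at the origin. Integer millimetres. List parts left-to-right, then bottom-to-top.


cube([280, 1040, 220]);
translate([280, 0, 0]) cube([280, 1040, 440]);
translate([560, 0, 0]) cube([280, 1040, 660]);
translate([840, 0, 0]) cube([280, 1040, 880]);
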